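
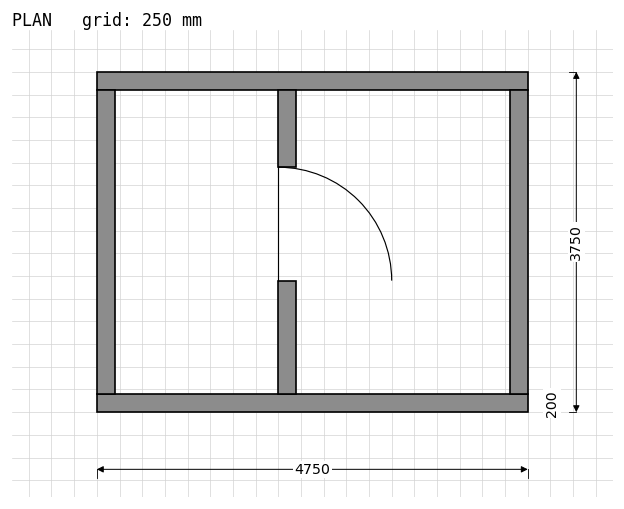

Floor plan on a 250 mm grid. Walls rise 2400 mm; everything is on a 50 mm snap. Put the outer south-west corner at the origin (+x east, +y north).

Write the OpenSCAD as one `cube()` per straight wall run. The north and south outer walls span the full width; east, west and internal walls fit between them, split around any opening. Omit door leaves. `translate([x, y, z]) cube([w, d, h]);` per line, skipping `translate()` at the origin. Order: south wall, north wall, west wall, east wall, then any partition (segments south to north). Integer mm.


cube([4750, 200, 2400]);
translate([0, 3550, 0]) cube([4750, 200, 2400]);
translate([0, 200, 0]) cube([200, 3350, 2400]);
translate([4550, 200, 0]) cube([200, 3350, 2400]);
translate([2000, 200, 0]) cube([200, 1250, 2400]);
translate([2000, 2700, 0]) cube([200, 850, 2400]);


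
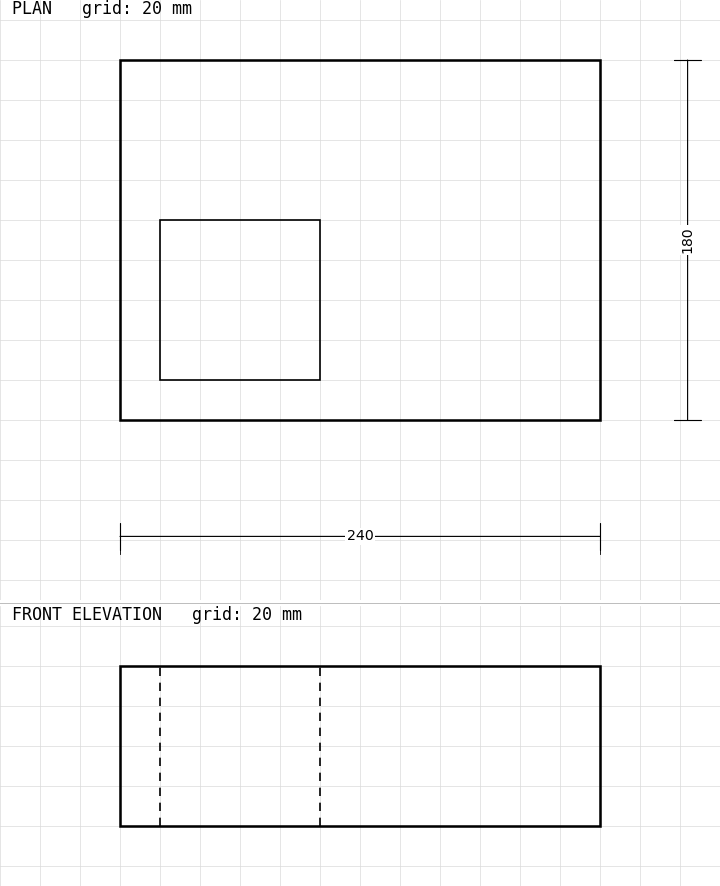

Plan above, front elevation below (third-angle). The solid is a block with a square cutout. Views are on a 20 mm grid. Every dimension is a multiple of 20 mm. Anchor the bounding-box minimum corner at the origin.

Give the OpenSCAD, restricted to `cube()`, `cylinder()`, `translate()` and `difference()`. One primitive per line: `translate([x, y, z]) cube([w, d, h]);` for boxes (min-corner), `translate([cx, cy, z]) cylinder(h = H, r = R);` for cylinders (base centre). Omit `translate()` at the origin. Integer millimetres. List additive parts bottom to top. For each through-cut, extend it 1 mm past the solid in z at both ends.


difference() {
  cube([240, 180, 80]);
  translate([20, 20, -1]) cube([80, 80, 82]);
}


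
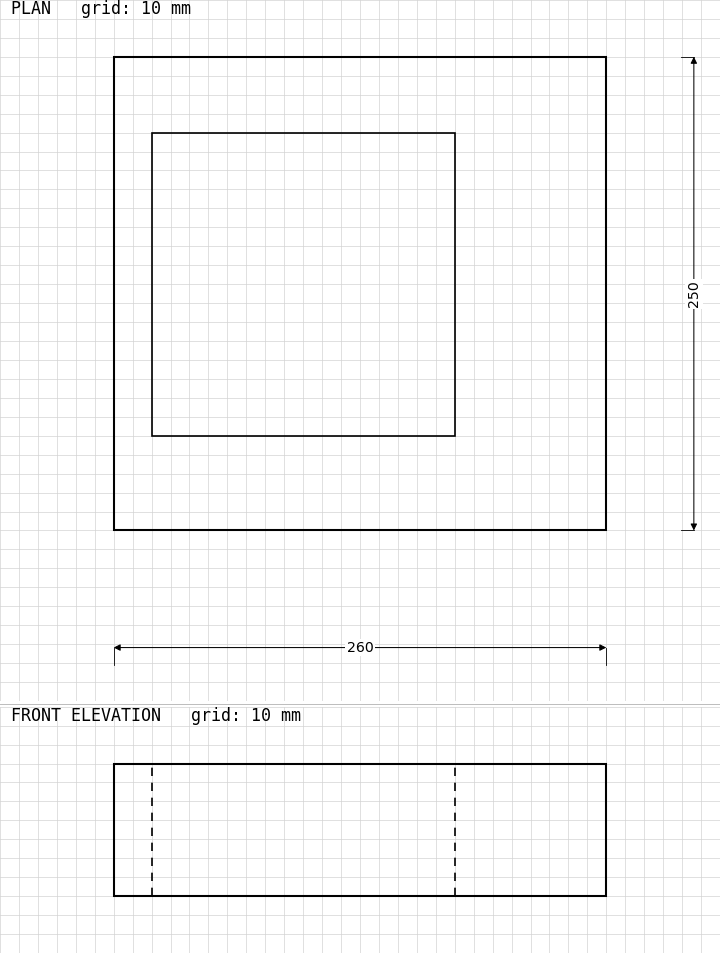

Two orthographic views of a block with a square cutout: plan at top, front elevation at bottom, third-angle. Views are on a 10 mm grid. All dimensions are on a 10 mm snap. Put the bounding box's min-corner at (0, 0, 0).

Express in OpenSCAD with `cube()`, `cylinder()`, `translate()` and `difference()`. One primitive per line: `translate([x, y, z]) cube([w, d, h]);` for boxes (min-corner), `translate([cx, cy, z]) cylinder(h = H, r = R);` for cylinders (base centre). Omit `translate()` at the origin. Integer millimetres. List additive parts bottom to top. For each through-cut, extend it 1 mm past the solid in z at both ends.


difference() {
  cube([260, 250, 70]);
  translate([20, 50, -1]) cube([160, 160, 72]);
}


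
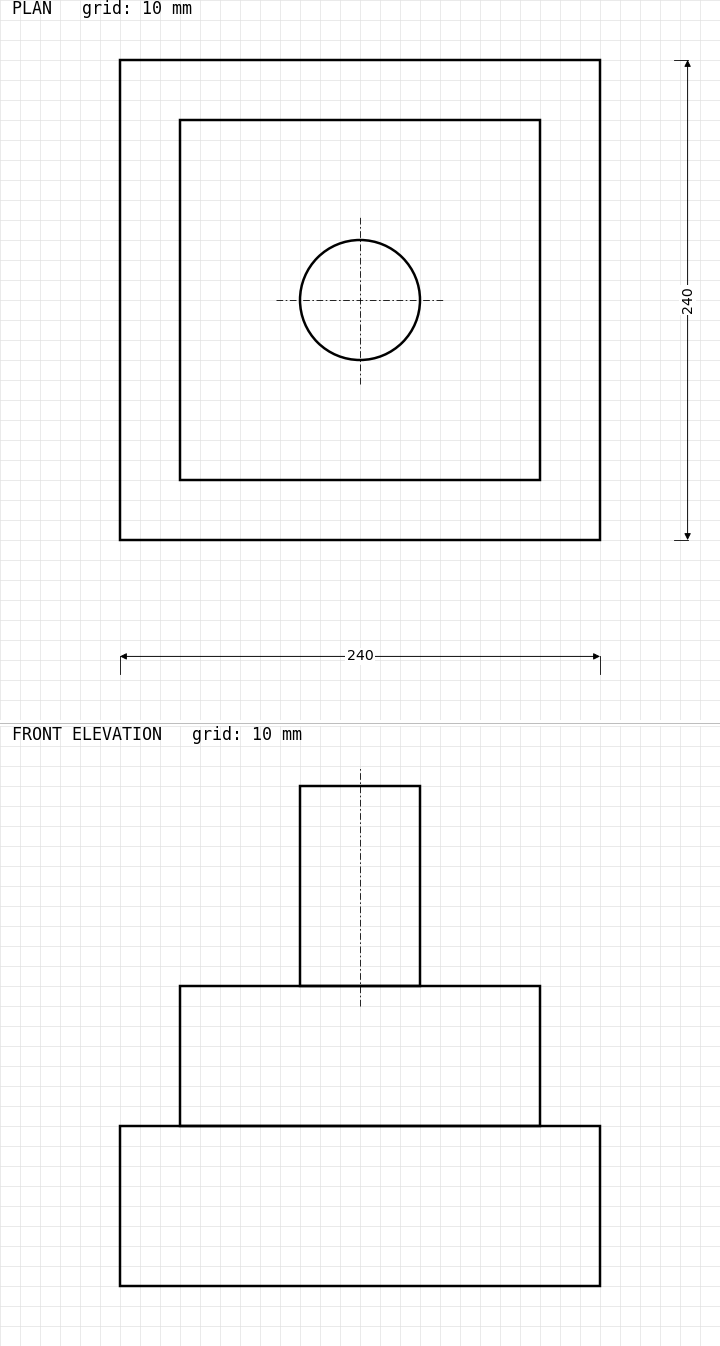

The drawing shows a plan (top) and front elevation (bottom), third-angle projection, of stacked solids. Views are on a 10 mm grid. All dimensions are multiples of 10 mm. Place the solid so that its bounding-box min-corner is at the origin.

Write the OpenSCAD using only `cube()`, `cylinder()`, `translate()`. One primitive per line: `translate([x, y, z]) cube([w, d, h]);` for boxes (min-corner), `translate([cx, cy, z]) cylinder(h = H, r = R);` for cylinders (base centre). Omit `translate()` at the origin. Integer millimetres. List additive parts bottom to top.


cube([240, 240, 80]);
translate([30, 30, 80]) cube([180, 180, 70]);
translate([120, 120, 150]) cylinder(h = 100, r = 30);


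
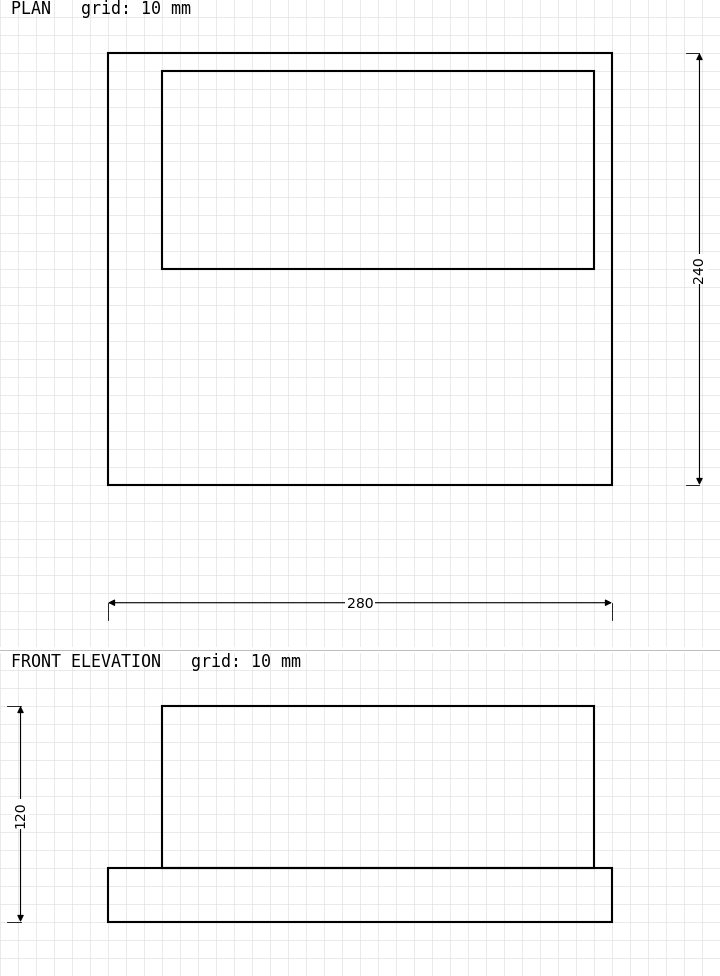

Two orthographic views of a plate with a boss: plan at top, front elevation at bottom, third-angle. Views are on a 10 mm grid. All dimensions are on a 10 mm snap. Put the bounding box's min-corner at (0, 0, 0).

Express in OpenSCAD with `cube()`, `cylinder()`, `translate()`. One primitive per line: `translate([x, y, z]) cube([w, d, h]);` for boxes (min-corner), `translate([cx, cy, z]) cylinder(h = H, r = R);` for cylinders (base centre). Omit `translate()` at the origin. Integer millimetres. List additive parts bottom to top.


cube([280, 240, 30]);
translate([30, 120, 30]) cube([240, 110, 90]);


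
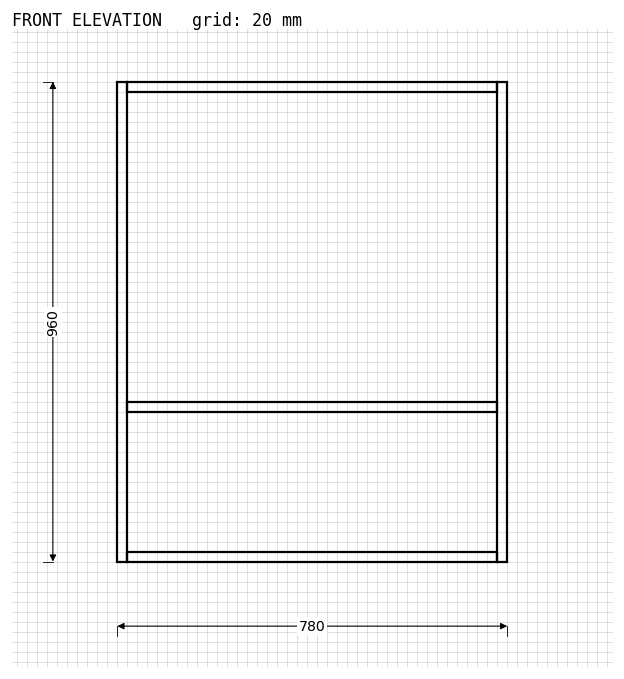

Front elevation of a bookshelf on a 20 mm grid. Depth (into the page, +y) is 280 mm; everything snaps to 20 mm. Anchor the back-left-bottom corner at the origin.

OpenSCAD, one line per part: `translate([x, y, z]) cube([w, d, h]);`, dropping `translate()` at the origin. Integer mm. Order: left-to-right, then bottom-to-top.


cube([20, 280, 960]);
translate([20, 0, 0]) cube([740, 280, 20]);
translate([20, 0, 300]) cube([740, 280, 20]);
translate([20, 0, 940]) cube([740, 280, 20]);
translate([760, 0, 0]) cube([20, 280, 960]);


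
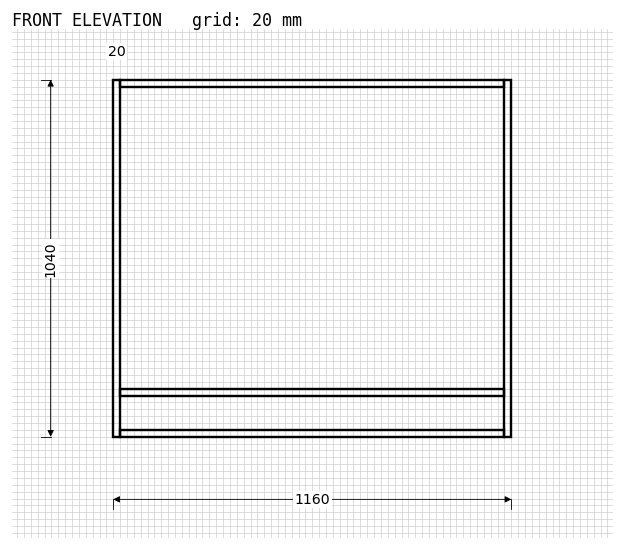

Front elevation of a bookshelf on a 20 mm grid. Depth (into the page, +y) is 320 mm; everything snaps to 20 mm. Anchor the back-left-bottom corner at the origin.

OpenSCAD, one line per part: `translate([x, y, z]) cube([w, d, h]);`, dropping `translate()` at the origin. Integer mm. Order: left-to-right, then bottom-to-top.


cube([20, 320, 1040]);
translate([20, 0, 0]) cube([1120, 320, 20]);
translate([20, 0, 120]) cube([1120, 320, 20]);
translate([20, 0, 1020]) cube([1120, 320, 20]);
translate([1140, 0, 0]) cube([20, 320, 1040]);


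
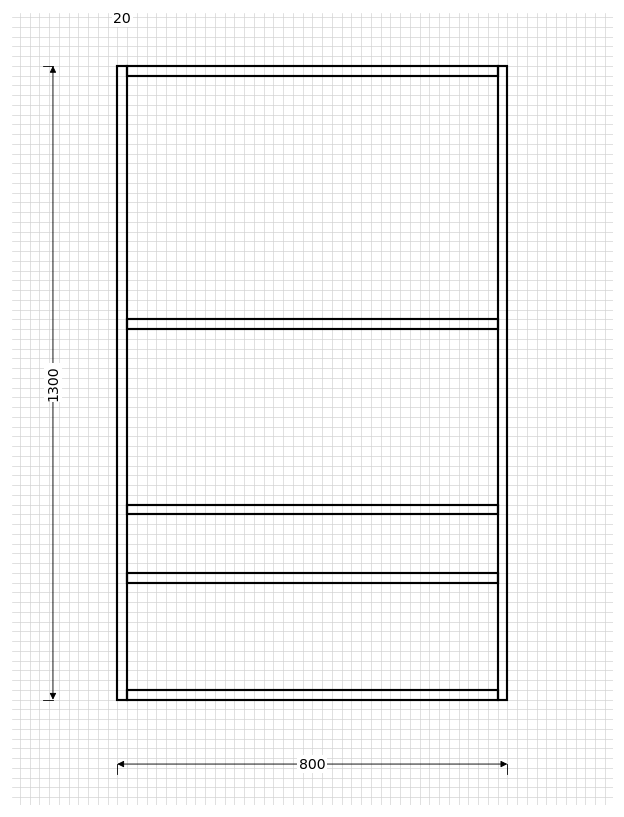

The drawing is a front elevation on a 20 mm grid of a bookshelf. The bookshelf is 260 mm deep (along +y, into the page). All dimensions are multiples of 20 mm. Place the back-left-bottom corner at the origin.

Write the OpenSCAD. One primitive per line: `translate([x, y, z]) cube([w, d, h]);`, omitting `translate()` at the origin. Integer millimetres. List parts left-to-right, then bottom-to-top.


cube([20, 260, 1300]);
translate([20, 0, 0]) cube([760, 260, 20]);
translate([20, 0, 240]) cube([760, 260, 20]);
translate([20, 0, 380]) cube([760, 260, 20]);
translate([20, 0, 760]) cube([760, 260, 20]);
translate([20, 0, 1280]) cube([760, 260, 20]);
translate([780, 0, 0]) cube([20, 260, 1300]);


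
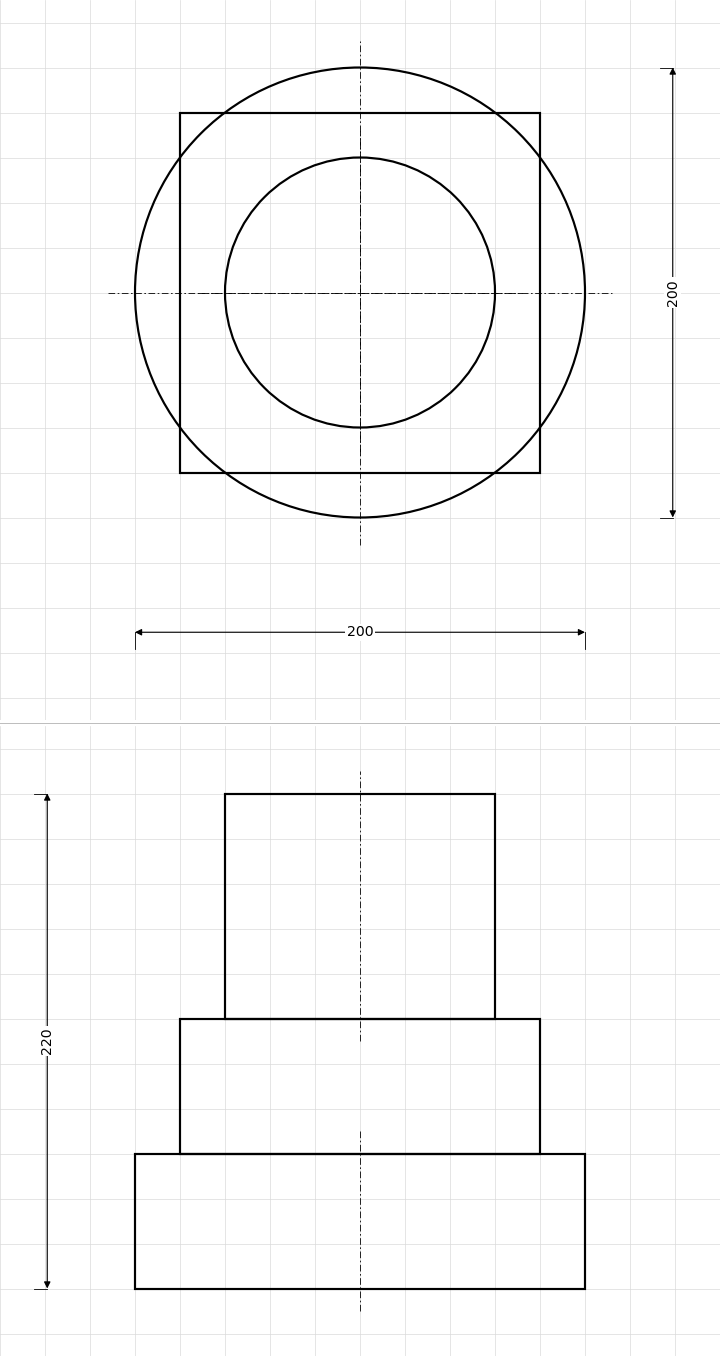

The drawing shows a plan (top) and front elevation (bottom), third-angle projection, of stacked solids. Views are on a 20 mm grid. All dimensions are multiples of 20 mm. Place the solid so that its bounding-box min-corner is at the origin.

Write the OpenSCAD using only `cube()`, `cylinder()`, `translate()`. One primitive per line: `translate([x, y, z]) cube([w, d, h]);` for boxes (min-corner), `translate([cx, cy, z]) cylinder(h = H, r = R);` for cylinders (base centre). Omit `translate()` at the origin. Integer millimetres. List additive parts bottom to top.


translate([100, 100, 0]) cylinder(h = 60, r = 100);
translate([20, 20, 60]) cube([160, 160, 60]);
translate([100, 100, 120]) cylinder(h = 100, r = 60);


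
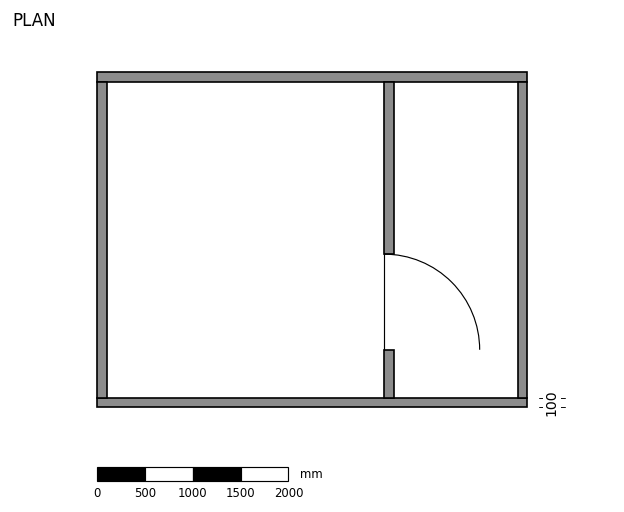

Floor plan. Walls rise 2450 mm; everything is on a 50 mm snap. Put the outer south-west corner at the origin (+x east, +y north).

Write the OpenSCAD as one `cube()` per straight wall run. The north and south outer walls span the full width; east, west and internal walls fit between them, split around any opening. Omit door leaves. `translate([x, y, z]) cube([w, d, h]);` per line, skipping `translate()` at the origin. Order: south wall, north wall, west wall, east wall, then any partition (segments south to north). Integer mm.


cube([4500, 100, 2450]);
translate([0, 3400, 0]) cube([4500, 100, 2450]);
translate([0, 100, 0]) cube([100, 3300, 2450]);
translate([4400, 100, 0]) cube([100, 3300, 2450]);
translate([3000, 100, 0]) cube([100, 500, 2450]);
translate([3000, 1600, 0]) cube([100, 1800, 2450]);


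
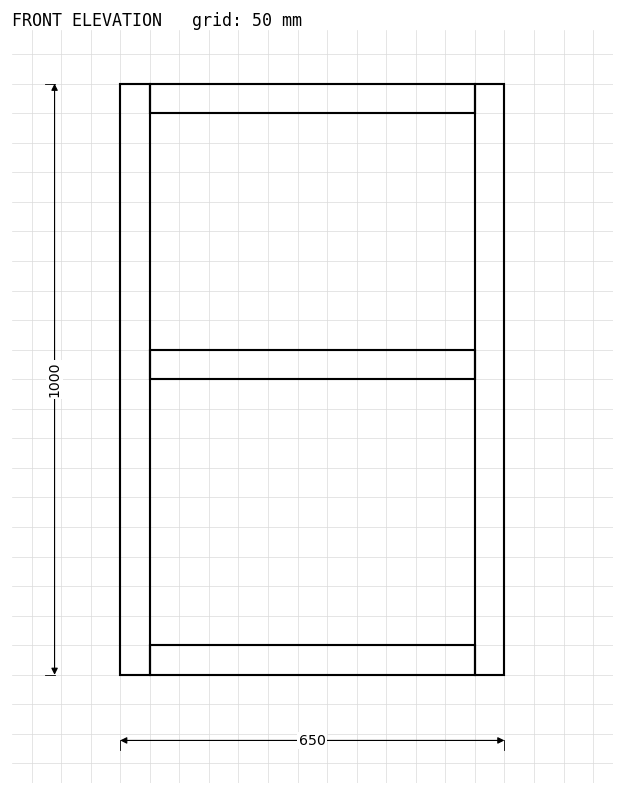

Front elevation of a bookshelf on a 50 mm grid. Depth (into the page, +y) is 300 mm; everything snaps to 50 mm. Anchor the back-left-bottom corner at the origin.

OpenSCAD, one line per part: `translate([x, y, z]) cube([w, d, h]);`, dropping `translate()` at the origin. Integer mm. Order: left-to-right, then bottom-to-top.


cube([50, 300, 1000]);
translate([50, 0, 0]) cube([550, 300, 50]);
translate([50, 0, 500]) cube([550, 300, 50]);
translate([50, 0, 950]) cube([550, 300, 50]);
translate([600, 0, 0]) cube([50, 300, 1000]);


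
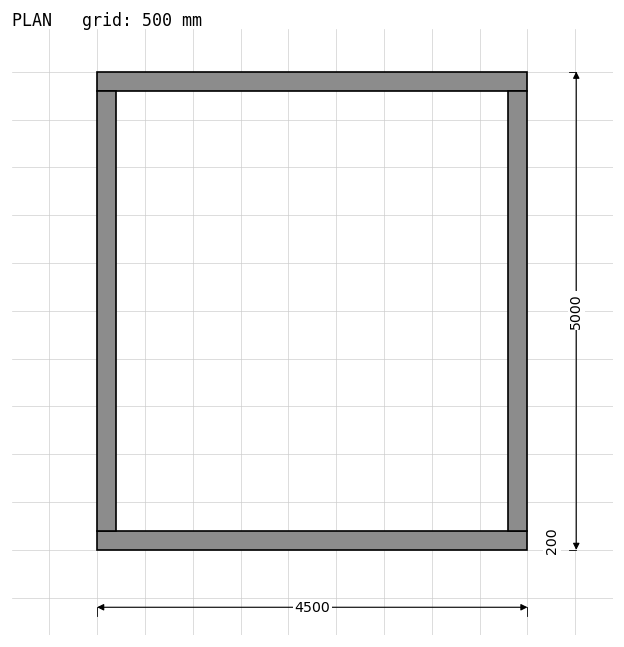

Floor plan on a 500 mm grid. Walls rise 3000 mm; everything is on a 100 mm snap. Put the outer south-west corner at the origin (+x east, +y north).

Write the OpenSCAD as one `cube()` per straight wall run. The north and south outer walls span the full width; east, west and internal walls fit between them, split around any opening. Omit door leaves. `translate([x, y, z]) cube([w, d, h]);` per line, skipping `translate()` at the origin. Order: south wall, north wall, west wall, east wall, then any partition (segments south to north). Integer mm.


cube([4500, 200, 3000]);
translate([0, 4800, 0]) cube([4500, 200, 3000]);
translate([0, 200, 0]) cube([200, 4600, 3000]);
translate([4300, 200, 0]) cube([200, 4600, 3000]);


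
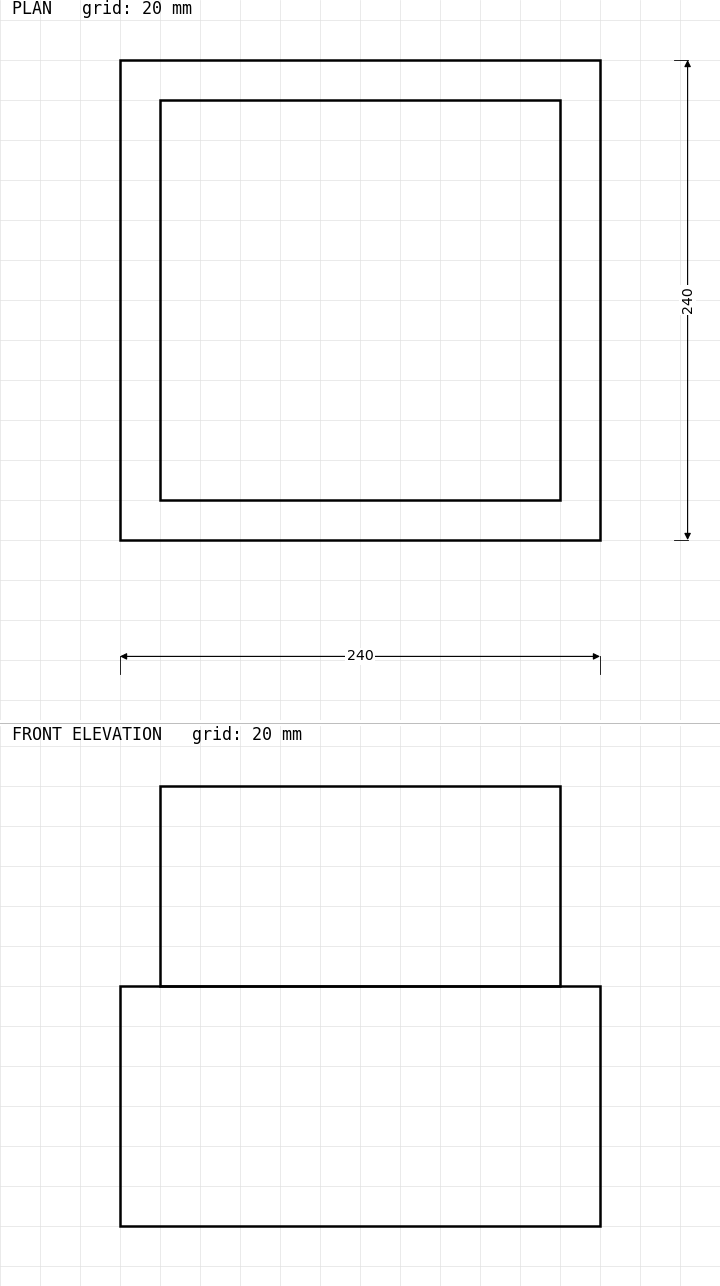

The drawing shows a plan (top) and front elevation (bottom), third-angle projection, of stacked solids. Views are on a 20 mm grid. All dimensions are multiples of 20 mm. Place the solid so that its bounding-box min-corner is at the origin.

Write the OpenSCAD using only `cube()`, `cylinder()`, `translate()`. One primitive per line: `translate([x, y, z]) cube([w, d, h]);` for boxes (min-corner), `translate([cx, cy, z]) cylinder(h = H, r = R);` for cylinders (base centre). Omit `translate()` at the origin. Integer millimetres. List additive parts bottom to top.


cube([240, 240, 120]);
translate([20, 20, 120]) cube([200, 200, 100]);


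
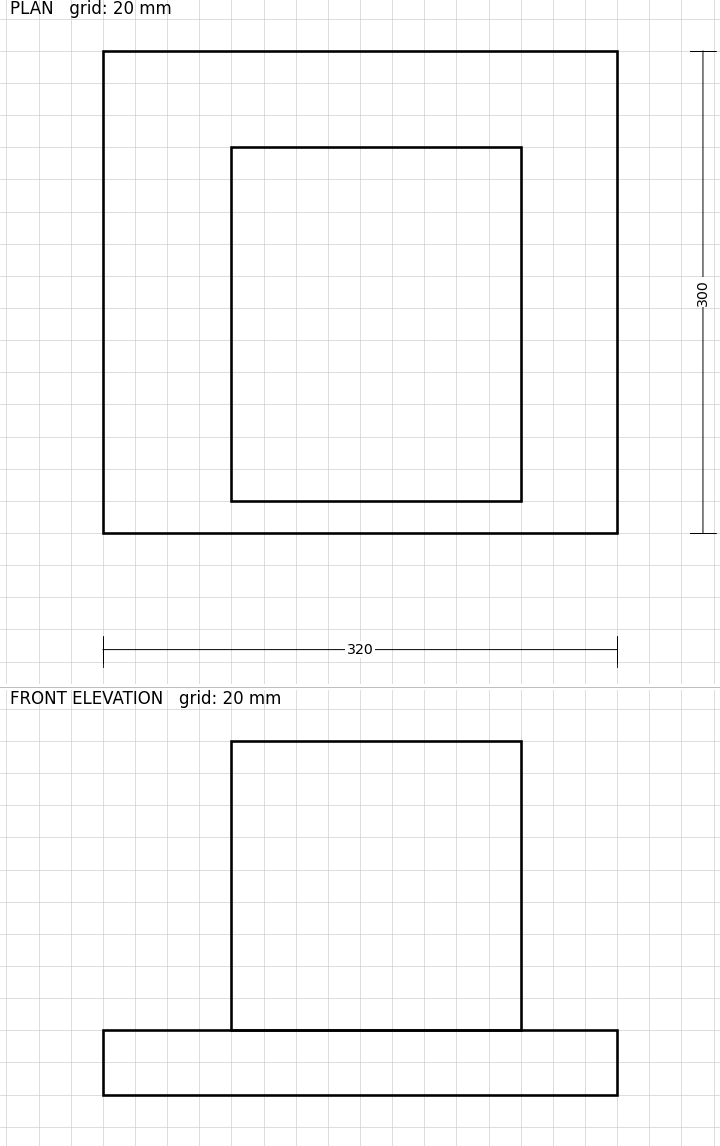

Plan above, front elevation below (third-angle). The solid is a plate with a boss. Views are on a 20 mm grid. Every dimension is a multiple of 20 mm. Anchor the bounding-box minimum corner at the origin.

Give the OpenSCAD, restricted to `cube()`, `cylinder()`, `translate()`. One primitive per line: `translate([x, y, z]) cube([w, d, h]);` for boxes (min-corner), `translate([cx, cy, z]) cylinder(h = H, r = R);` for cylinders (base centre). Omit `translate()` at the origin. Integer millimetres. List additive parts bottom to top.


cube([320, 300, 40]);
translate([80, 20, 40]) cube([180, 220, 180]);


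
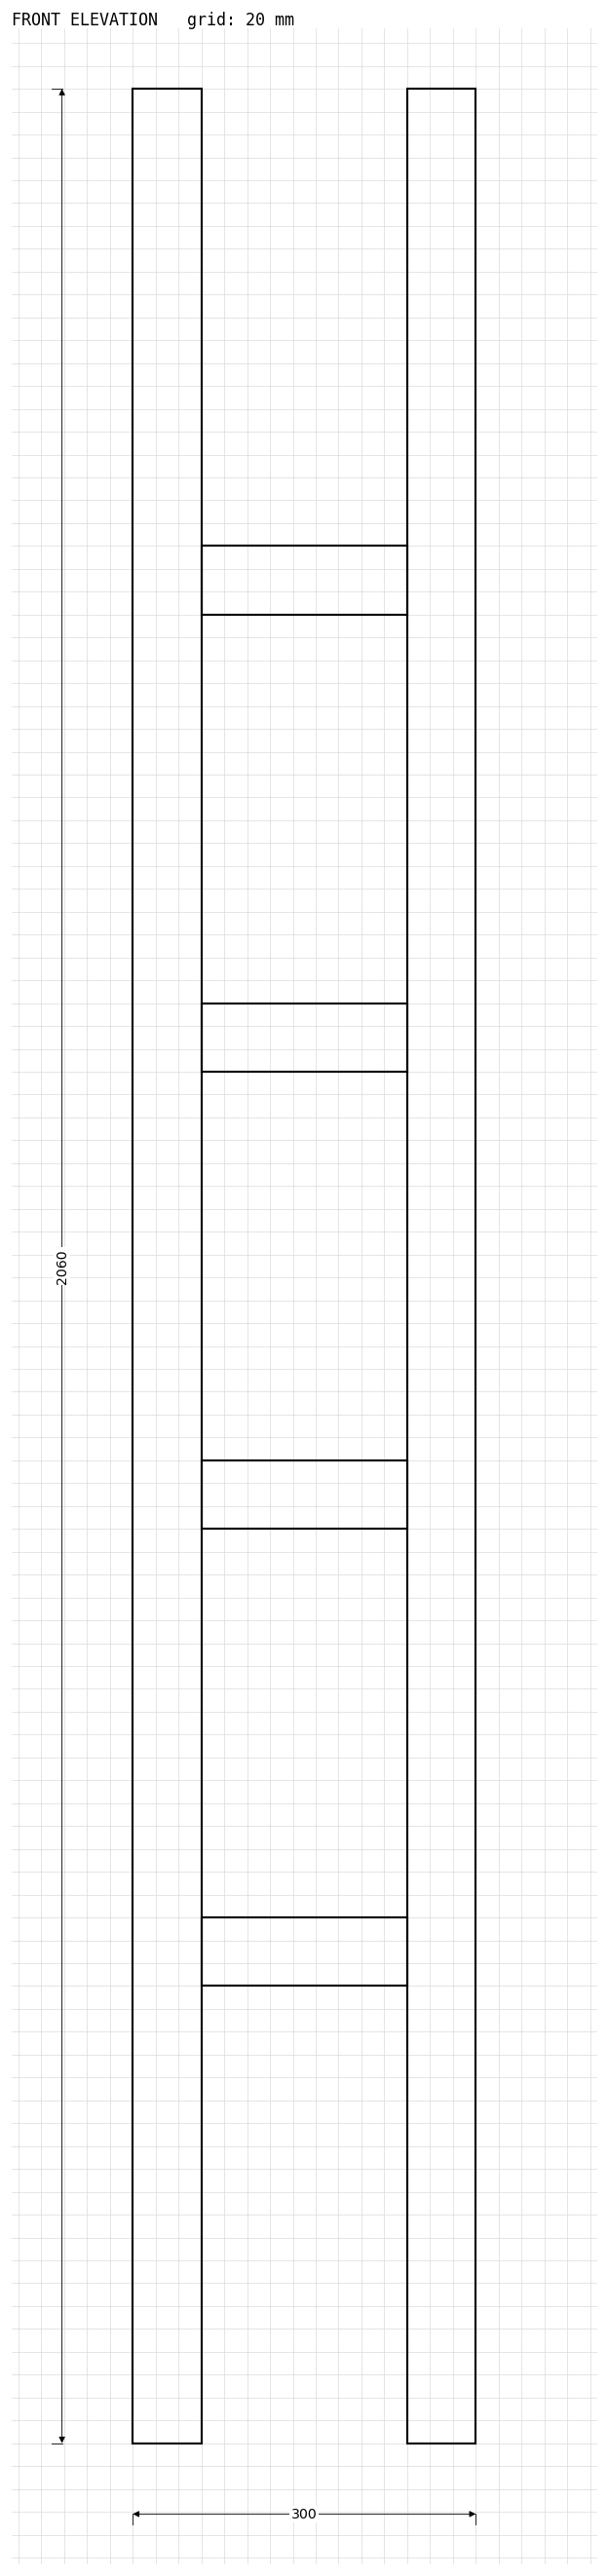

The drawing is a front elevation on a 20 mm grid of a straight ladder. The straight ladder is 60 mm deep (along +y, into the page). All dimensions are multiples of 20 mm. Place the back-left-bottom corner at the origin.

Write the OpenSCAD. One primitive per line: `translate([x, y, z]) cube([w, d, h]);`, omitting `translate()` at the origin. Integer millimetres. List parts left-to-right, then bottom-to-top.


cube([60, 60, 2060]);
translate([60, 0, 400]) cube([180, 60, 60]);
translate([60, 0, 800]) cube([180, 60, 60]);
translate([60, 0, 1200]) cube([180, 60, 60]);
translate([60, 0, 1600]) cube([180, 60, 60]);
translate([240, 0, 0]) cube([60, 60, 2060]);


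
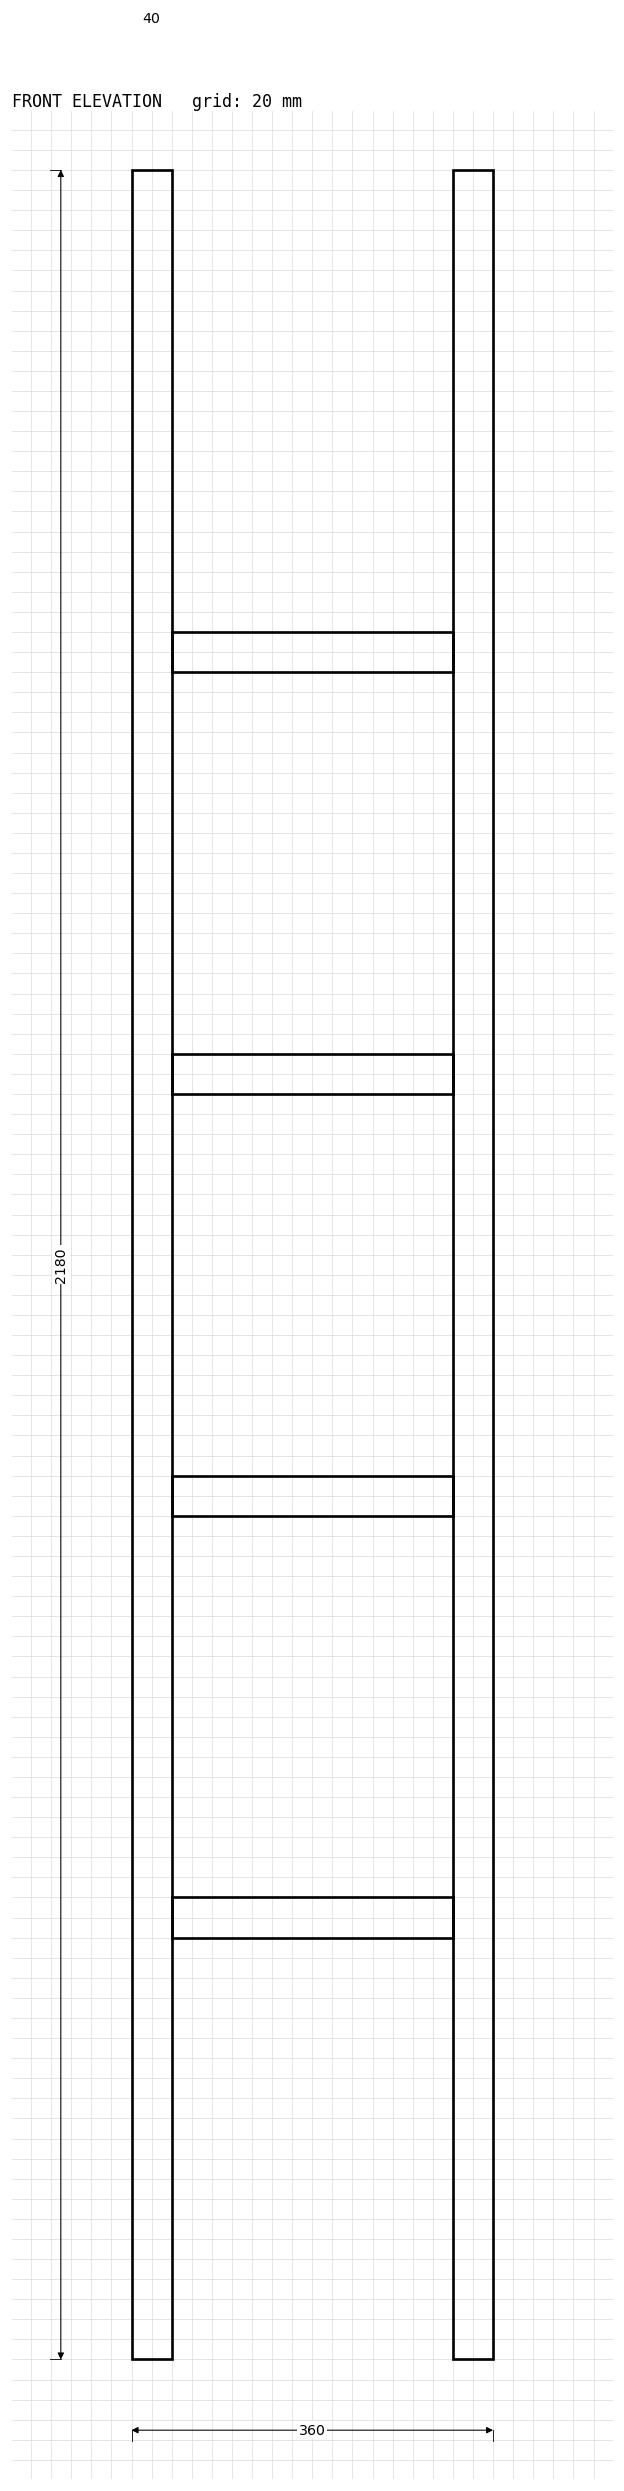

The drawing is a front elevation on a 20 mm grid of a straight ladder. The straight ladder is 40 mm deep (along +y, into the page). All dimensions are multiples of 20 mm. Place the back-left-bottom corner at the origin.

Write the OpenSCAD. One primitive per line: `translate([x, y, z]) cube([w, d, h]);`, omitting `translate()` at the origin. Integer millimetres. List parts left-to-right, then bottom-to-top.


cube([40, 40, 2180]);
translate([40, 0, 420]) cube([280, 40, 40]);
translate([40, 0, 840]) cube([280, 40, 40]);
translate([40, 0, 1260]) cube([280, 40, 40]);
translate([40, 0, 1680]) cube([280, 40, 40]);
translate([320, 0, 0]) cube([40, 40, 2180]);


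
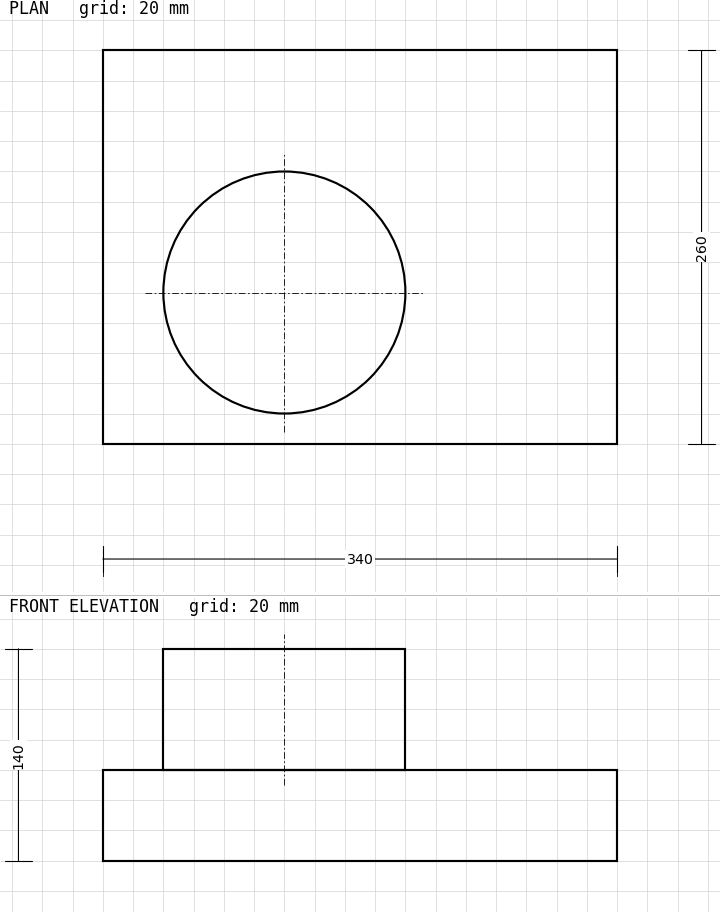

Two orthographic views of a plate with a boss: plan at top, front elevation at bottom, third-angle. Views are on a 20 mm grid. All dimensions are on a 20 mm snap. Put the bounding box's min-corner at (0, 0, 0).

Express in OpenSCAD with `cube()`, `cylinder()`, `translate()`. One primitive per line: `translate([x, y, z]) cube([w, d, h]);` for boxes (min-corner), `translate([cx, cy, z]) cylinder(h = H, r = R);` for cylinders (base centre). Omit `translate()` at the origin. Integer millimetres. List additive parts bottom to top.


cube([340, 260, 60]);
translate([120, 100, 60]) cylinder(h = 80, r = 80);


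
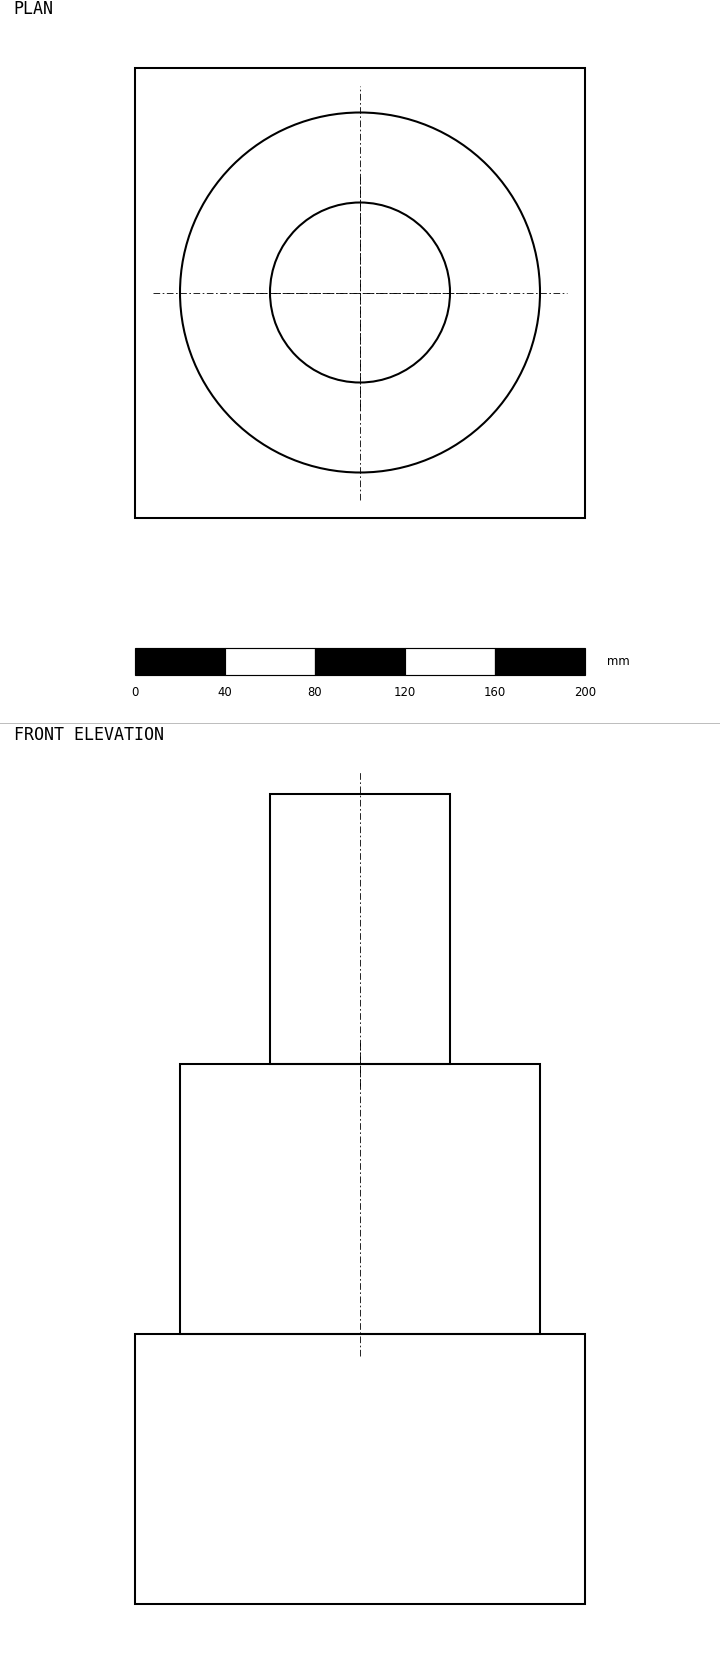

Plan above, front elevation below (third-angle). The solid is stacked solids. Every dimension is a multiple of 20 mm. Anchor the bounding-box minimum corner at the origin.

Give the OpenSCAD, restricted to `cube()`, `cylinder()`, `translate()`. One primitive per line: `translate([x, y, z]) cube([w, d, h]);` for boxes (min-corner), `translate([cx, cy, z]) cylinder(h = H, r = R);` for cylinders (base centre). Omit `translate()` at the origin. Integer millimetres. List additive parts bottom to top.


cube([200, 200, 120]);
translate([100, 100, 120]) cylinder(h = 120, r = 80);
translate([100, 100, 240]) cylinder(h = 120, r = 40);


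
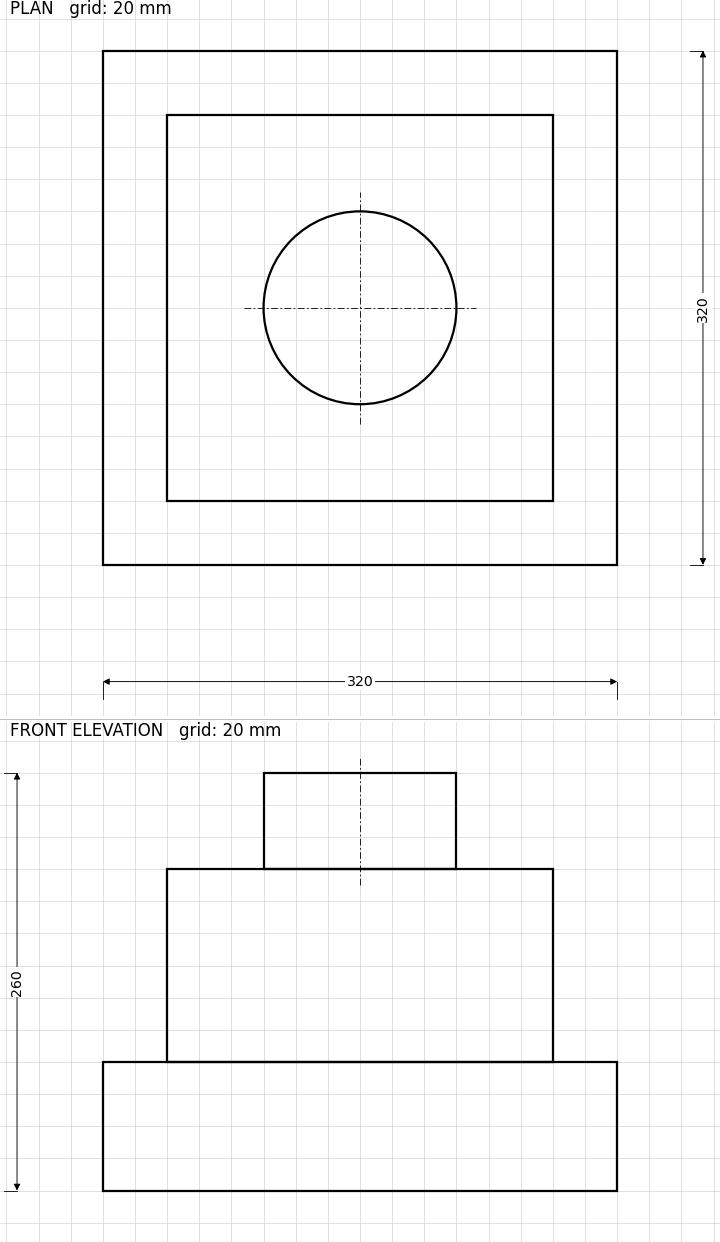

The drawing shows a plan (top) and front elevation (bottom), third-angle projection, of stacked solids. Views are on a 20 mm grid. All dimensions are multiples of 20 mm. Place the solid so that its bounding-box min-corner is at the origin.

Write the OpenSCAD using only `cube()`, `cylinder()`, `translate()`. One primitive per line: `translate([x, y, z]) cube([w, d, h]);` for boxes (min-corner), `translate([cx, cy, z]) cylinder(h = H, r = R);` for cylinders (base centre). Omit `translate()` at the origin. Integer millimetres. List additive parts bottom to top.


cube([320, 320, 80]);
translate([40, 40, 80]) cube([240, 240, 120]);
translate([160, 160, 200]) cylinder(h = 60, r = 60);


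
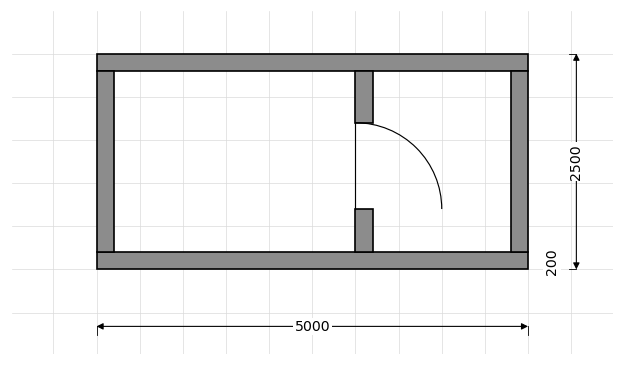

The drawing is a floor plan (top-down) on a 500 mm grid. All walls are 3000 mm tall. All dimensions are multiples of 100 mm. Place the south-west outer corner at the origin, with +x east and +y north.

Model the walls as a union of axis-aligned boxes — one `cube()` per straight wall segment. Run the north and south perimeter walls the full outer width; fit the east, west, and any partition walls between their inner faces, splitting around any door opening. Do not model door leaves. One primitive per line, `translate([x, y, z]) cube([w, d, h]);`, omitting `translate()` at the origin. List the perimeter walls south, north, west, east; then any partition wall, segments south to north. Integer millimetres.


cube([5000, 200, 3000]);
translate([0, 2300, 0]) cube([5000, 200, 3000]);
translate([0, 200, 0]) cube([200, 2100, 3000]);
translate([4800, 200, 0]) cube([200, 2100, 3000]);
translate([3000, 200, 0]) cube([200, 500, 3000]);
translate([3000, 1700, 0]) cube([200, 600, 3000]);


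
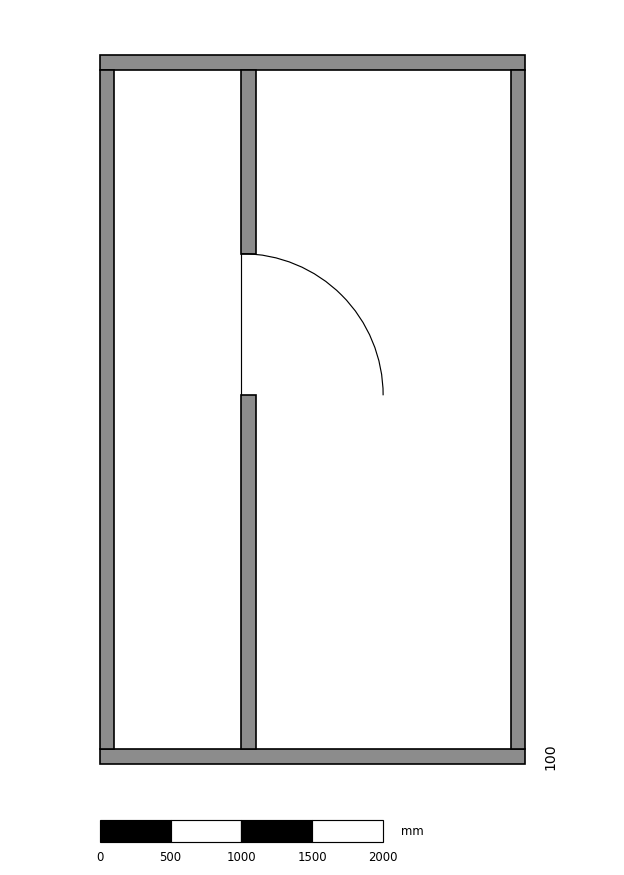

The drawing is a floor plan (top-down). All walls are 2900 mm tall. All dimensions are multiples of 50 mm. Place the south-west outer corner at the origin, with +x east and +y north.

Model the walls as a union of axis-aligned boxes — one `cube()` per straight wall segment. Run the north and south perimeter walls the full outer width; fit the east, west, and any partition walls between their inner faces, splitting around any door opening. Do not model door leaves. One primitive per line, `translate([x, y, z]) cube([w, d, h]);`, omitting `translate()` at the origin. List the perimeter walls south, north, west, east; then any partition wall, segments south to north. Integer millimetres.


cube([3000, 100, 2900]);
translate([0, 4900, 0]) cube([3000, 100, 2900]);
translate([0, 100, 0]) cube([100, 4800, 2900]);
translate([2900, 100, 0]) cube([100, 4800, 2900]);
translate([1000, 100, 0]) cube([100, 2500, 2900]);
translate([1000, 3600, 0]) cube([100, 1300, 2900]);


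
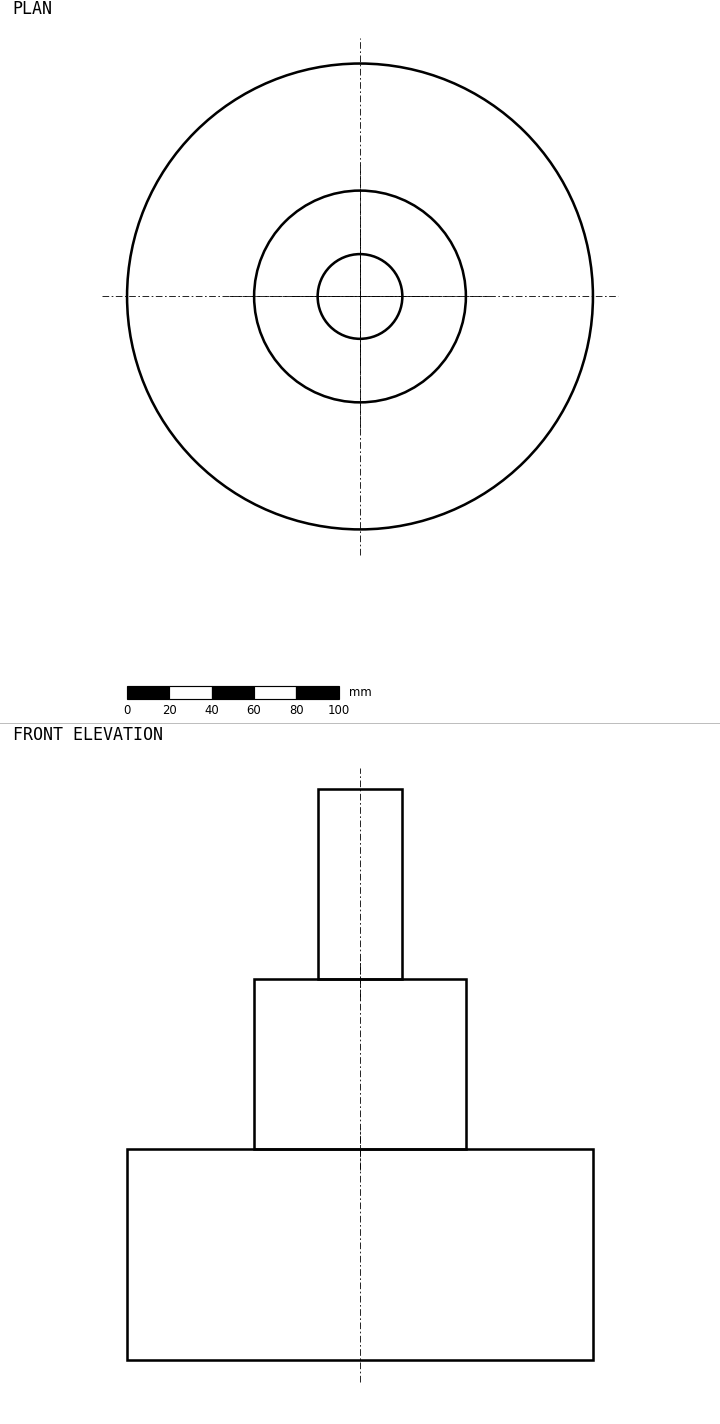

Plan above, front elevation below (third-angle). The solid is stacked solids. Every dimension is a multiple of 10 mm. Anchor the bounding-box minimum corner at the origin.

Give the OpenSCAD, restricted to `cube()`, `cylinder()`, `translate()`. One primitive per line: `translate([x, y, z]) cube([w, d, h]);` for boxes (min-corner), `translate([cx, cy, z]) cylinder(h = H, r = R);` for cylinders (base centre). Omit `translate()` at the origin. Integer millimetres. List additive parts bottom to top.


translate([110, 110, 0]) cylinder(h = 100, r = 110);
translate([110, 110, 100]) cylinder(h = 80, r = 50);
translate([110, 110, 180]) cylinder(h = 90, r = 20);


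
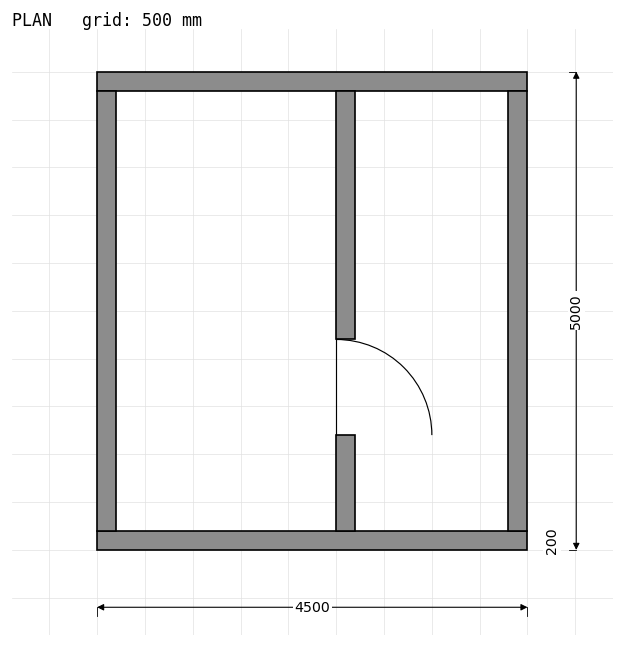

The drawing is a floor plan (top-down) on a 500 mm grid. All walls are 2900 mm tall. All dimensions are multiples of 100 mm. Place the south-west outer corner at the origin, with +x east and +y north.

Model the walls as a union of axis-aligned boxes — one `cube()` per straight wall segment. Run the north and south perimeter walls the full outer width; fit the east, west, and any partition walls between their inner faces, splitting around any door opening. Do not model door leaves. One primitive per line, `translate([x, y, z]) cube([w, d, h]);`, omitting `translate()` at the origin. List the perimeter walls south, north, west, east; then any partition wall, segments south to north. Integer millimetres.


cube([4500, 200, 2900]);
translate([0, 4800, 0]) cube([4500, 200, 2900]);
translate([0, 200, 0]) cube([200, 4600, 2900]);
translate([4300, 200, 0]) cube([200, 4600, 2900]);
translate([2500, 200, 0]) cube([200, 1000, 2900]);
translate([2500, 2200, 0]) cube([200, 2600, 2900]);


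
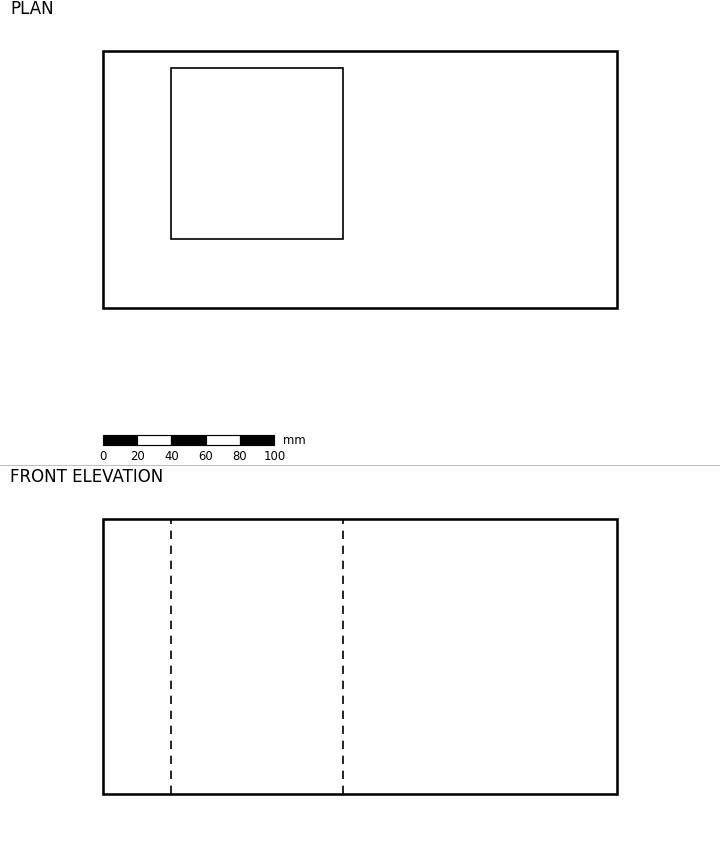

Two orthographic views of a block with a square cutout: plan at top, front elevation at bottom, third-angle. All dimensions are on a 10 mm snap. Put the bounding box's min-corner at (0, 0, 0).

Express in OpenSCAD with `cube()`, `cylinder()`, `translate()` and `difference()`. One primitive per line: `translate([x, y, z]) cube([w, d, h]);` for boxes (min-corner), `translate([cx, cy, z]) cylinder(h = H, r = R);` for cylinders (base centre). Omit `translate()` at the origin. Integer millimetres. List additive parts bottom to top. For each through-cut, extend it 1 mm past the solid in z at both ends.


difference() {
  cube([300, 150, 160]);
  translate([40, 40, -1]) cube([100, 100, 162]);
}


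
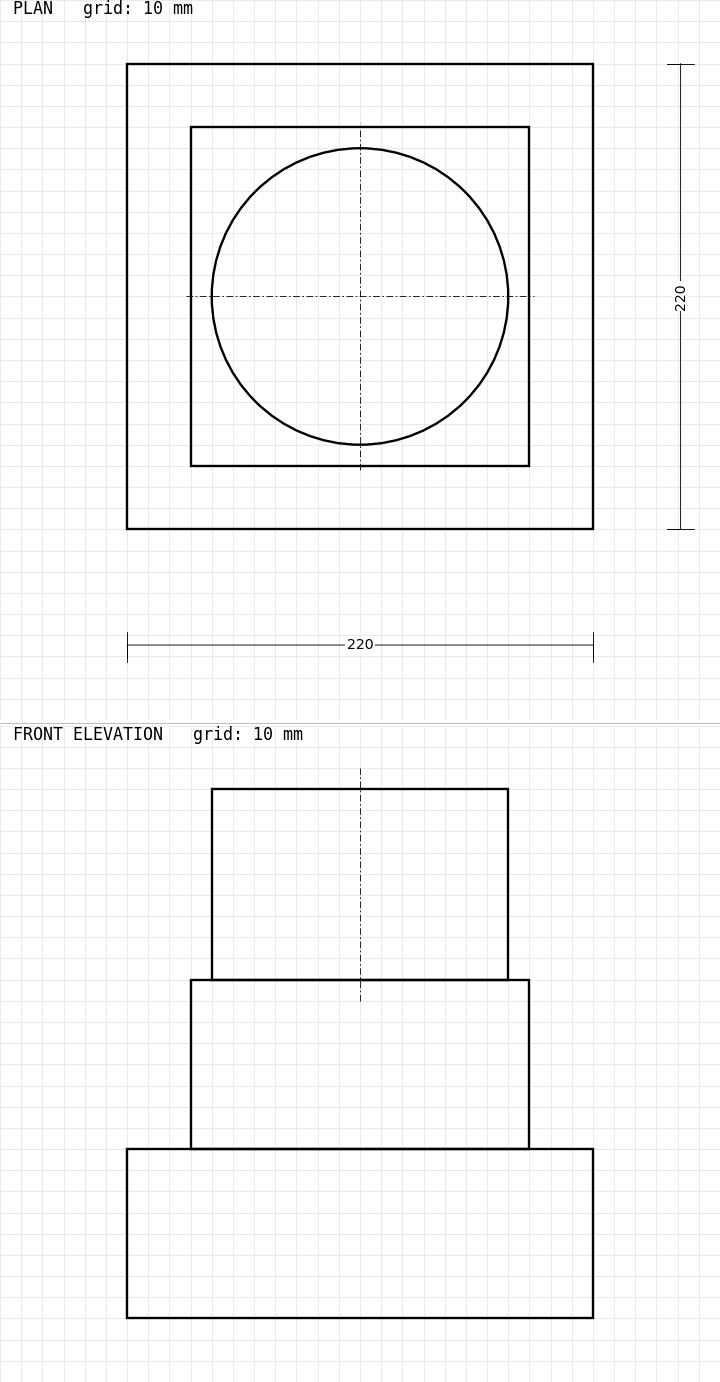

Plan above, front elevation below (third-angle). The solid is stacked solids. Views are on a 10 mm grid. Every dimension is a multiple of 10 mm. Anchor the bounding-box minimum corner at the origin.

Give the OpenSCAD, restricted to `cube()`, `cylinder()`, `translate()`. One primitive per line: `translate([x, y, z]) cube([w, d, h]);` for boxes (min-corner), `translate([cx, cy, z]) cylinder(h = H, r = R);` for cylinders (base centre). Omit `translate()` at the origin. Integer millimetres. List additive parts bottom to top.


cube([220, 220, 80]);
translate([30, 30, 80]) cube([160, 160, 80]);
translate([110, 110, 160]) cylinder(h = 90, r = 70);


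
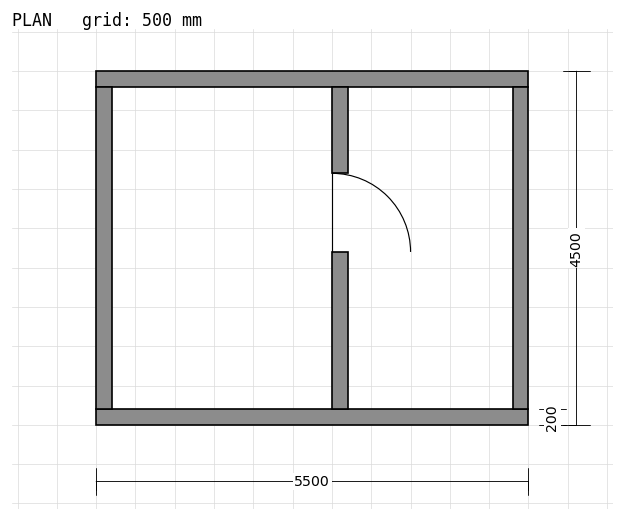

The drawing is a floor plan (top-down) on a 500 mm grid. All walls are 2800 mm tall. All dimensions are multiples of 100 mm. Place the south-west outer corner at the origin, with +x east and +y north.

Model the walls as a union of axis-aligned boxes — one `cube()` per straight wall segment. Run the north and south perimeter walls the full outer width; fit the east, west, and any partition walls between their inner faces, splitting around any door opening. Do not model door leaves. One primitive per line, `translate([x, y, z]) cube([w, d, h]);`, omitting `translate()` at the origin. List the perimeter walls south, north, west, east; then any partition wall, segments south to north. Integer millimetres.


cube([5500, 200, 2800]);
translate([0, 4300, 0]) cube([5500, 200, 2800]);
translate([0, 200, 0]) cube([200, 4100, 2800]);
translate([5300, 200, 0]) cube([200, 4100, 2800]);
translate([3000, 200, 0]) cube([200, 2000, 2800]);
translate([3000, 3200, 0]) cube([200, 1100, 2800]);


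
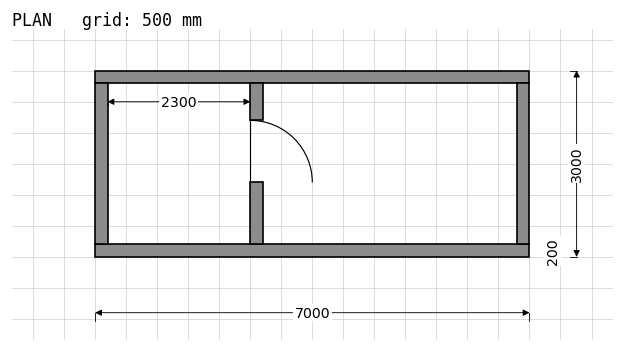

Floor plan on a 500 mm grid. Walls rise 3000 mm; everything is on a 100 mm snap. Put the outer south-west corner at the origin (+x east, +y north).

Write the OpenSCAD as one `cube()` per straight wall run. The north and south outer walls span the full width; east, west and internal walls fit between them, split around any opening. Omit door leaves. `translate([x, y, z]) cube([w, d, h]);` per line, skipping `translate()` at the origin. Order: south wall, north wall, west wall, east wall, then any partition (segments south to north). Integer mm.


cube([7000, 200, 3000]);
translate([0, 2800, 0]) cube([7000, 200, 3000]);
translate([0, 200, 0]) cube([200, 2600, 3000]);
translate([6800, 200, 0]) cube([200, 2600, 3000]);
translate([2500, 200, 0]) cube([200, 1000, 3000]);
translate([2500, 2200, 0]) cube([200, 600, 3000]);


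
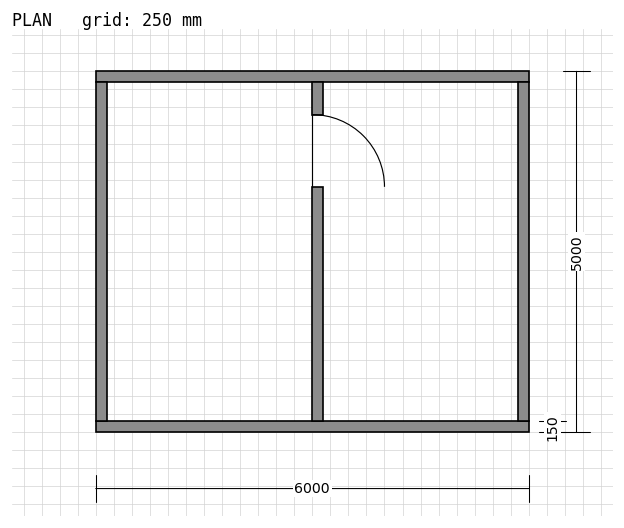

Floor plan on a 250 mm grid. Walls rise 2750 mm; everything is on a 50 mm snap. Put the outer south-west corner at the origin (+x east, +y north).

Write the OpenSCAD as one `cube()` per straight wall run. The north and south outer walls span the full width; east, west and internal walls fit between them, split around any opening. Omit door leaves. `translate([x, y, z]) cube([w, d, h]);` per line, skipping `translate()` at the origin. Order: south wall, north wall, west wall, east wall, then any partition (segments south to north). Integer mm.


cube([6000, 150, 2750]);
translate([0, 4850, 0]) cube([6000, 150, 2750]);
translate([0, 150, 0]) cube([150, 4700, 2750]);
translate([5850, 150, 0]) cube([150, 4700, 2750]);
translate([3000, 150, 0]) cube([150, 3250, 2750]);
translate([3000, 4400, 0]) cube([150, 450, 2750]);


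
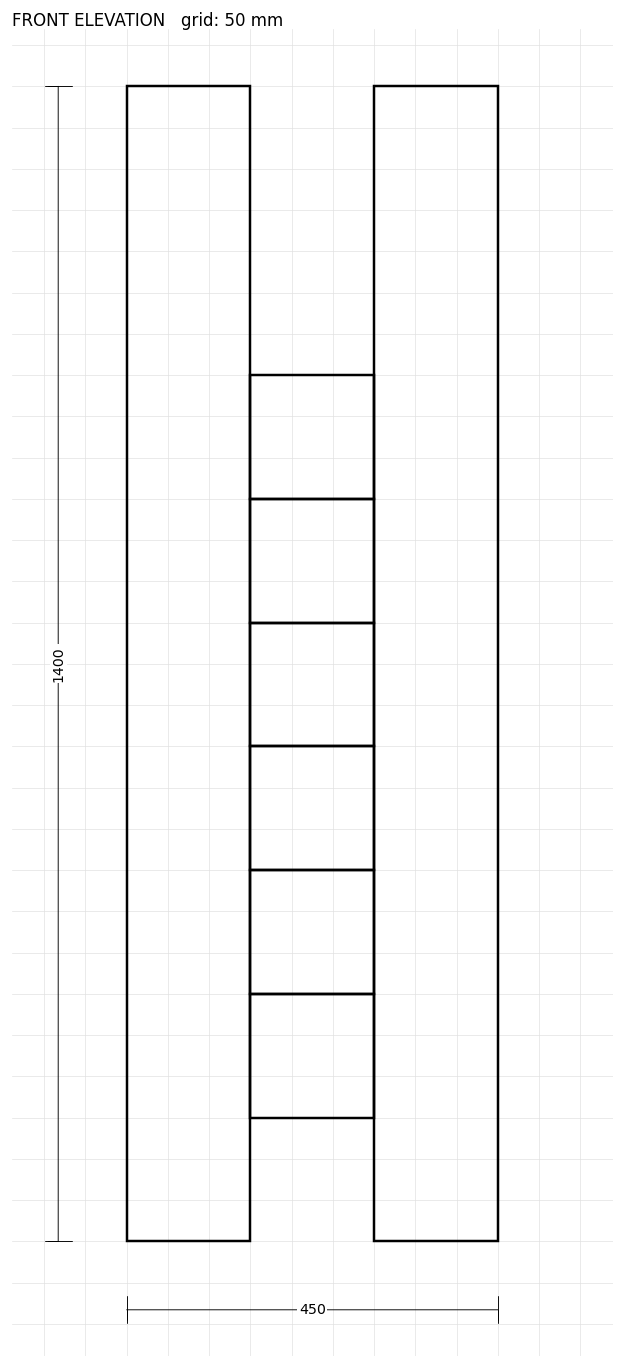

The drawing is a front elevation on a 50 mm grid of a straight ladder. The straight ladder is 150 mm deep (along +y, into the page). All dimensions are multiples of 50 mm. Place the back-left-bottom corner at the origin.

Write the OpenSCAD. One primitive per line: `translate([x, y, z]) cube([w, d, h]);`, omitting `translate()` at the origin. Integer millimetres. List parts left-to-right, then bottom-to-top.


cube([150, 150, 1400]);
translate([150, 0, 150]) cube([150, 150, 150]);
translate([150, 0, 300]) cube([150, 150, 150]);
translate([150, 0, 450]) cube([150, 150, 150]);
translate([150, 0, 600]) cube([150, 150, 150]);
translate([150, 0, 750]) cube([150, 150, 150]);
translate([150, 0, 900]) cube([150, 150, 150]);
translate([300, 0, 0]) cube([150, 150, 1400]);


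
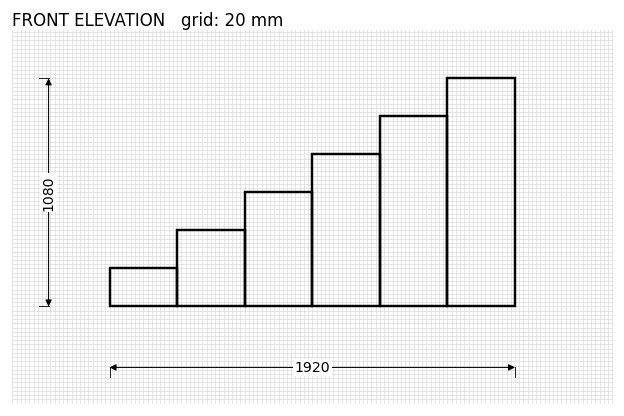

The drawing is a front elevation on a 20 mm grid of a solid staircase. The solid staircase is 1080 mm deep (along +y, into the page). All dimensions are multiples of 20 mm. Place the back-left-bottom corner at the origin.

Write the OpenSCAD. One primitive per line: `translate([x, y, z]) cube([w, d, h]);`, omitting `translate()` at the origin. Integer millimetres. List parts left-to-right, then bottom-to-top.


cube([320, 1080, 180]);
translate([320, 0, 0]) cube([320, 1080, 360]);
translate([640, 0, 0]) cube([320, 1080, 540]);
translate([960, 0, 0]) cube([320, 1080, 720]);
translate([1280, 0, 0]) cube([320, 1080, 900]);
translate([1600, 0, 0]) cube([320, 1080, 1080]);


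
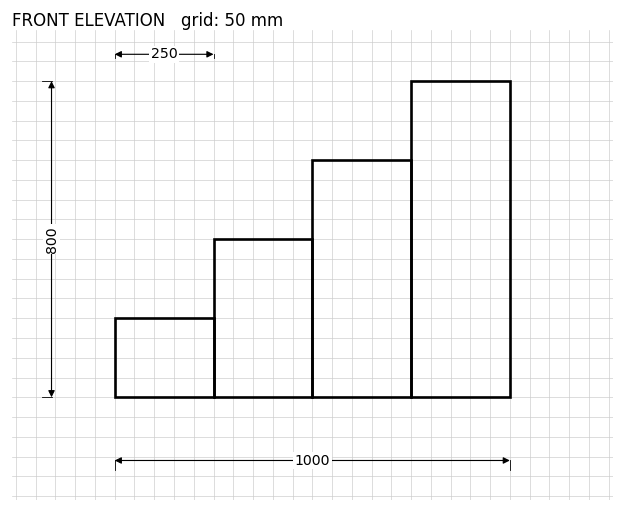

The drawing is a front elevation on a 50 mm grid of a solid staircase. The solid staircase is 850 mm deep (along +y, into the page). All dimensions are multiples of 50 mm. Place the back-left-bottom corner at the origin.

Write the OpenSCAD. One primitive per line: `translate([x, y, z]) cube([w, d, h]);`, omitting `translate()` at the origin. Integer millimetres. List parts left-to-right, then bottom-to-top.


cube([250, 850, 200]);
translate([250, 0, 0]) cube([250, 850, 400]);
translate([500, 0, 0]) cube([250, 850, 600]);
translate([750, 0, 0]) cube([250, 850, 800]);


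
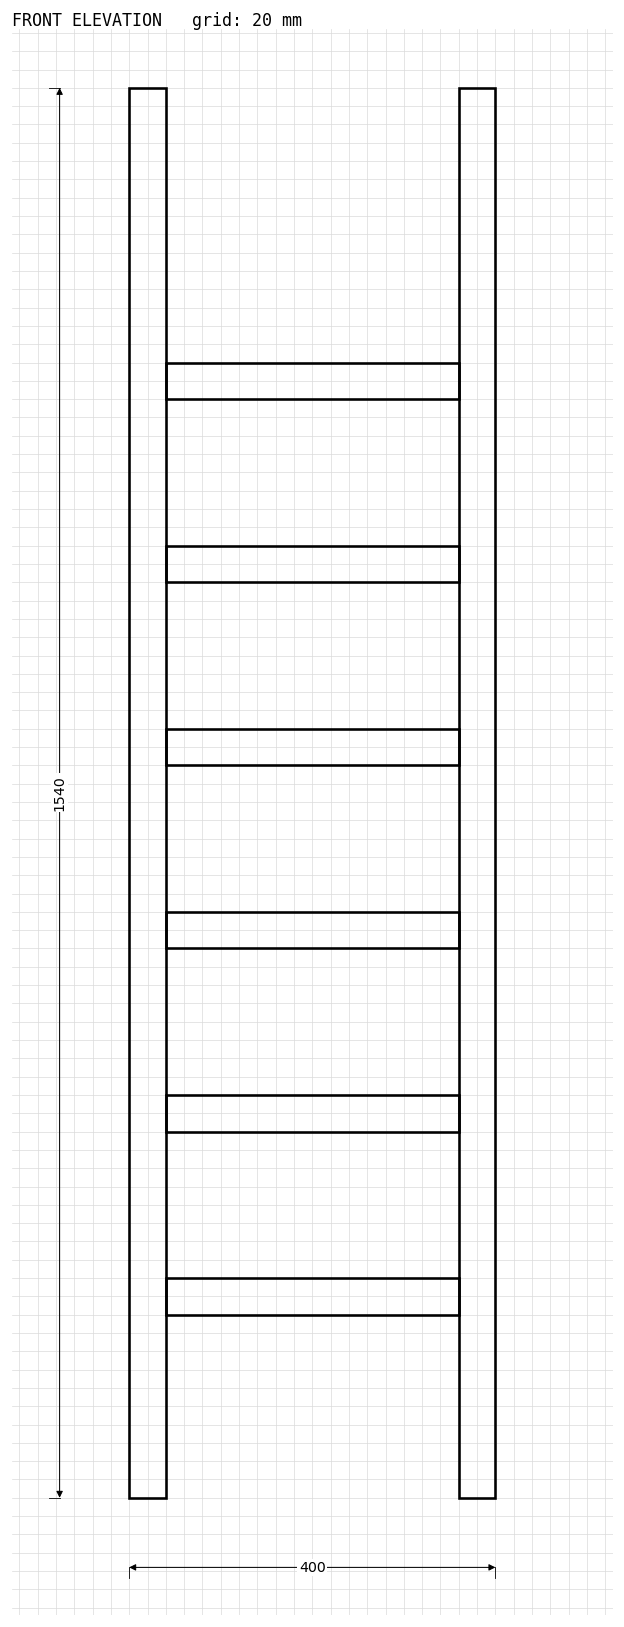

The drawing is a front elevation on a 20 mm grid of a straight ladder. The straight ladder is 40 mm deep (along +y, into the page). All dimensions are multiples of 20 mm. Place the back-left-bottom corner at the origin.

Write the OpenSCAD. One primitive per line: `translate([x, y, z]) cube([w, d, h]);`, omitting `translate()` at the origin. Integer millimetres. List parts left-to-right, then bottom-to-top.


cube([40, 40, 1540]);
translate([40, 0, 200]) cube([320, 40, 40]);
translate([40, 0, 400]) cube([320, 40, 40]);
translate([40, 0, 600]) cube([320, 40, 40]);
translate([40, 0, 800]) cube([320, 40, 40]);
translate([40, 0, 1000]) cube([320, 40, 40]);
translate([40, 0, 1200]) cube([320, 40, 40]);
translate([360, 0, 0]) cube([40, 40, 1540]);


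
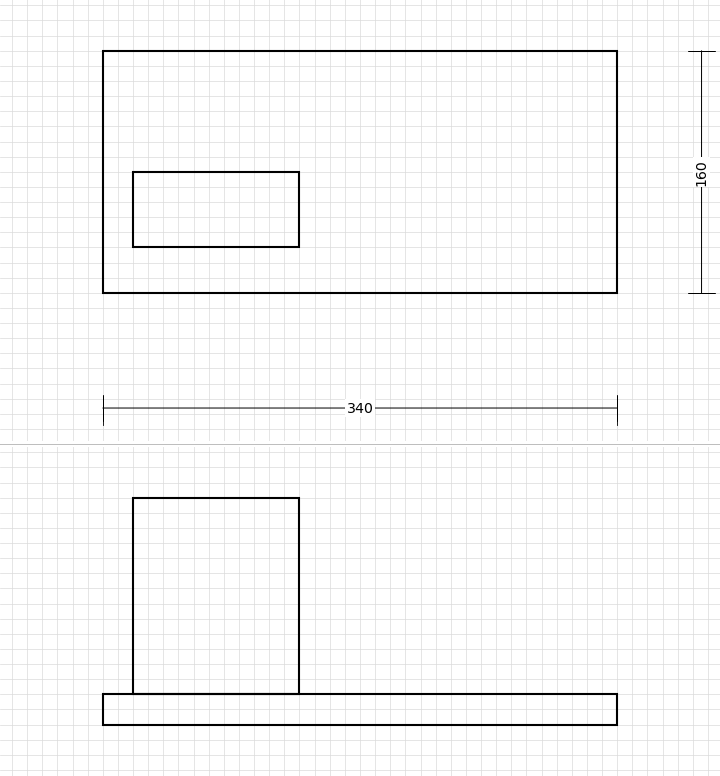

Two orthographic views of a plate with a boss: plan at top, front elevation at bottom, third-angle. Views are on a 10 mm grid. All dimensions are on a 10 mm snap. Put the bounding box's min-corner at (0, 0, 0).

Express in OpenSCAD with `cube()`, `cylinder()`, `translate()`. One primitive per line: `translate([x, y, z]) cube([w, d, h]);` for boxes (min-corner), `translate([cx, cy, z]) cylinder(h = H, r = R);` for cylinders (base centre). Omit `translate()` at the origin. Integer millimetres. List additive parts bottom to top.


cube([340, 160, 20]);
translate([20, 30, 20]) cube([110, 50, 130]);


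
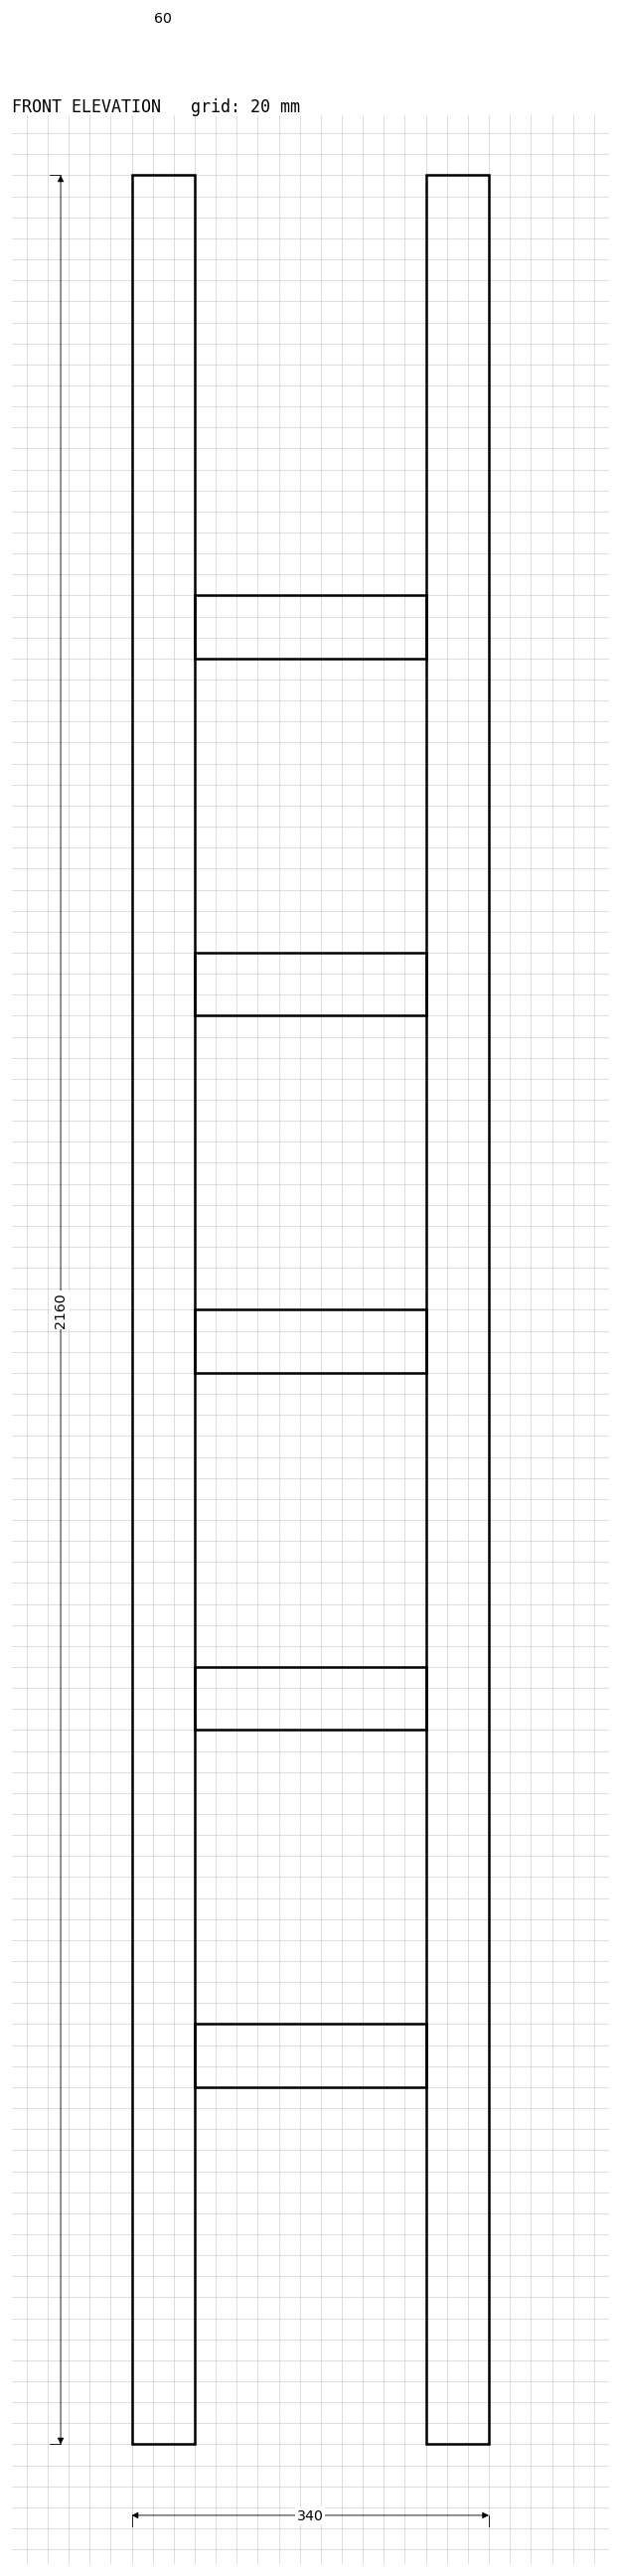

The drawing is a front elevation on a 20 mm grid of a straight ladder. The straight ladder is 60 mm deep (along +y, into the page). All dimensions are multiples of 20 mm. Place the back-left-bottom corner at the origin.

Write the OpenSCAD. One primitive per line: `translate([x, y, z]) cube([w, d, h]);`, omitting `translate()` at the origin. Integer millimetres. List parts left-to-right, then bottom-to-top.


cube([60, 60, 2160]);
translate([60, 0, 340]) cube([220, 60, 60]);
translate([60, 0, 680]) cube([220, 60, 60]);
translate([60, 0, 1020]) cube([220, 60, 60]);
translate([60, 0, 1360]) cube([220, 60, 60]);
translate([60, 0, 1700]) cube([220, 60, 60]);
translate([280, 0, 0]) cube([60, 60, 2160]);
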